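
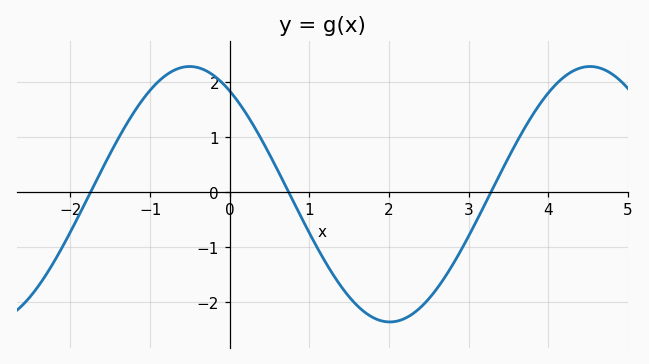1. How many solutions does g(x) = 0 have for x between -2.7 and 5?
3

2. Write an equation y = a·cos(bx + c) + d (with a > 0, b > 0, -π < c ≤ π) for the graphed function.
y = 2.32cos(1.2x + 0.63) - 0.04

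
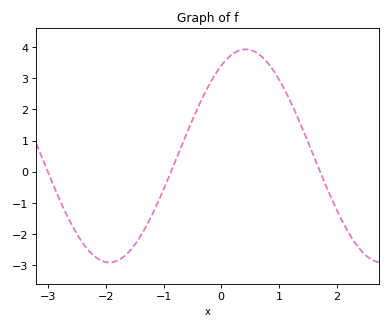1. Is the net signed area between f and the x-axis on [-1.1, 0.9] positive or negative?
positive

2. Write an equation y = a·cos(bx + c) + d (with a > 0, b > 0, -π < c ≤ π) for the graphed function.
y = 3.42cos(1.3x - 0.56) + 0.51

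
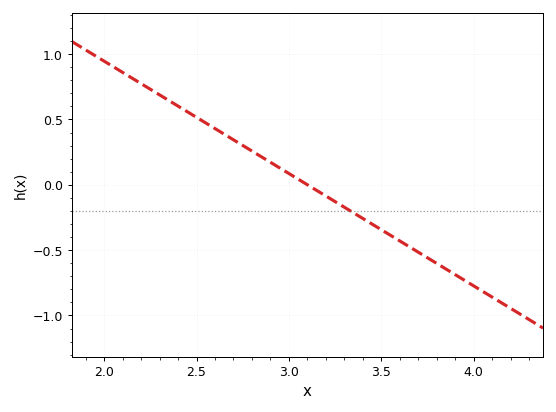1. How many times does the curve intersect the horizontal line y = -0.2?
1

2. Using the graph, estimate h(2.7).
0.344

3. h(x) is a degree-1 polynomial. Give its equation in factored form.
y = -0.86(x - 3.1)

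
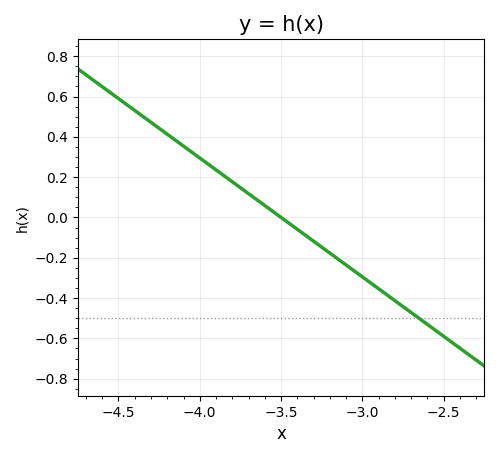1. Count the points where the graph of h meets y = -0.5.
1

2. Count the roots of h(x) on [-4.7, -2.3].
1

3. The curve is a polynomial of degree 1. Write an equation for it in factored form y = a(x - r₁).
y = -0.59(x + 3.5)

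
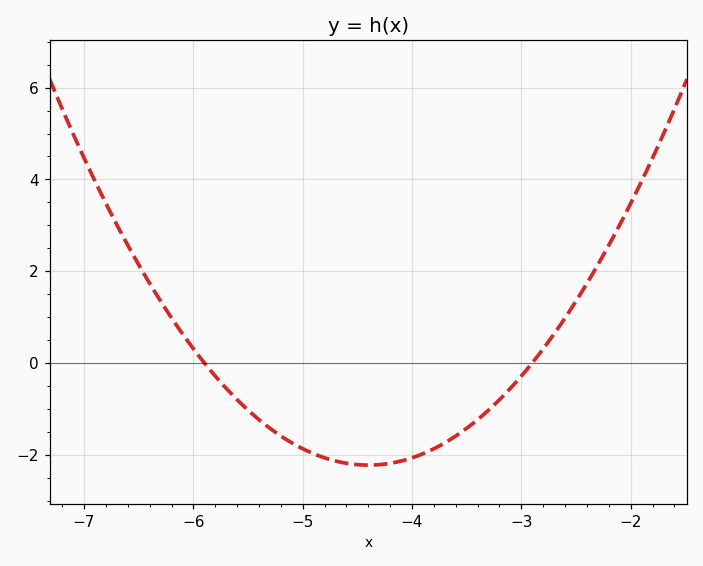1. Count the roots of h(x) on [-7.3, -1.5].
2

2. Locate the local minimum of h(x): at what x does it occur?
-4.4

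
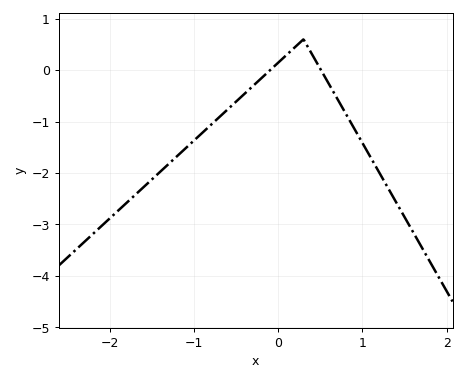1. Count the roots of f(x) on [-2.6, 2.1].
2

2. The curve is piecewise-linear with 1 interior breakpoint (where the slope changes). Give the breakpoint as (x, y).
(0.3, 0.6)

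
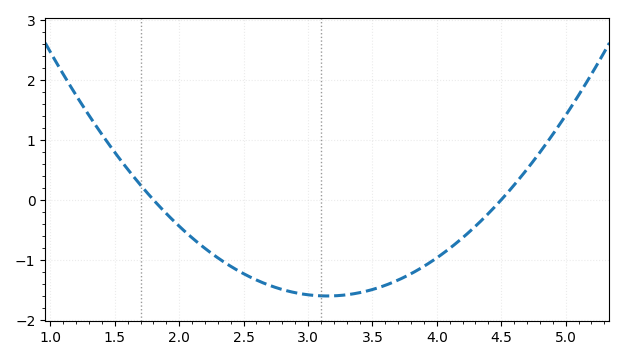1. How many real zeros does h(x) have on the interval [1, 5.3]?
2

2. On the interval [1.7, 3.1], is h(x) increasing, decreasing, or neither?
decreasing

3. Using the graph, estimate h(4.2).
-0.634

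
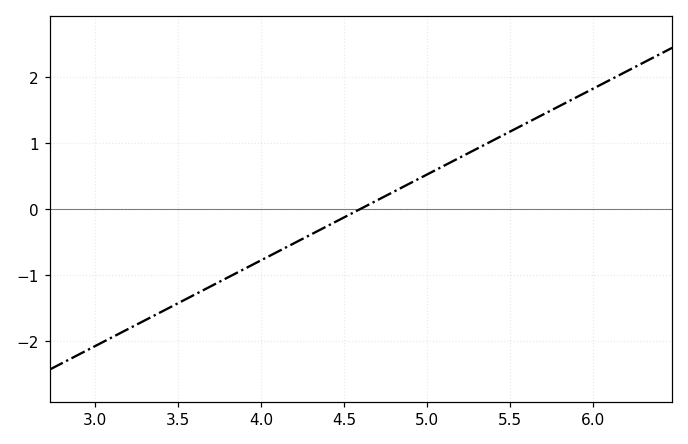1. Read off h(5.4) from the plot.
1.04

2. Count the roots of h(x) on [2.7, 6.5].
1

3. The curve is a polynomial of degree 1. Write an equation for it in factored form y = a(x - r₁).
y = 1.3(x - 4.6)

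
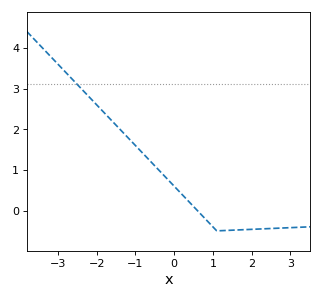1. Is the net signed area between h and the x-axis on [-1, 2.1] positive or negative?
positive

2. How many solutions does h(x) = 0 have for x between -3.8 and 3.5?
1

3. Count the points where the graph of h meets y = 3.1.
1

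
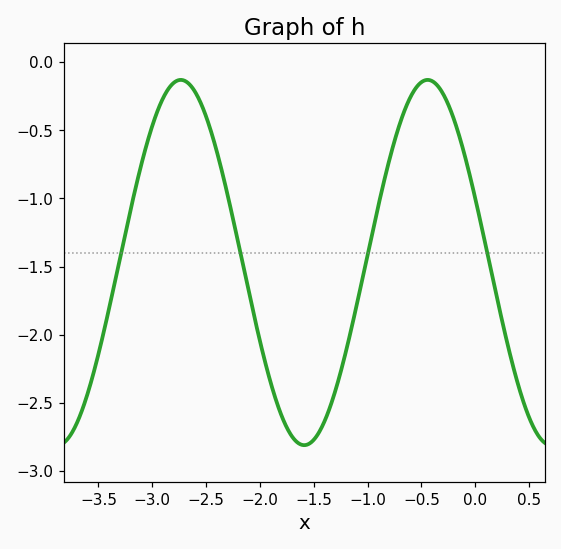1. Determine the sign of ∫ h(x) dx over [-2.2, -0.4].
negative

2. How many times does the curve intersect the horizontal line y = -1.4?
4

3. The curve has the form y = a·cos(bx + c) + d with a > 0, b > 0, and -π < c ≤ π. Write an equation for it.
y = 1.34cos(2.74x + 1.21) - 1.47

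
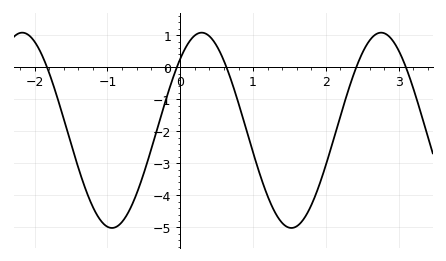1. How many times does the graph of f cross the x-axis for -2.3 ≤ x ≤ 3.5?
5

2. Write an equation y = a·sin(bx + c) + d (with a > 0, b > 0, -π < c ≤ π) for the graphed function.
y = 3.05sin(2.5x + 0.82) - 1.97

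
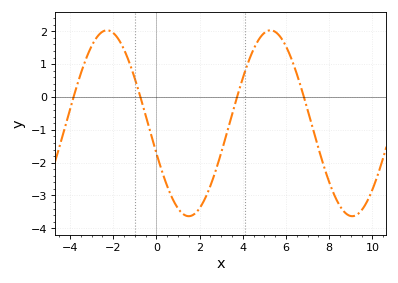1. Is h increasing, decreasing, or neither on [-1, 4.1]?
neither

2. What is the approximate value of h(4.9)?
1.89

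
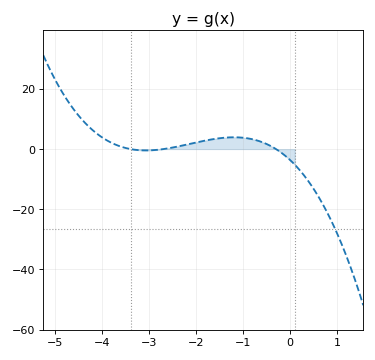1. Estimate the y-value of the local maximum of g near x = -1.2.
3.92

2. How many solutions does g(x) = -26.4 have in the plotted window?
1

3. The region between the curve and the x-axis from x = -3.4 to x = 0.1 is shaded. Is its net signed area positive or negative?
positive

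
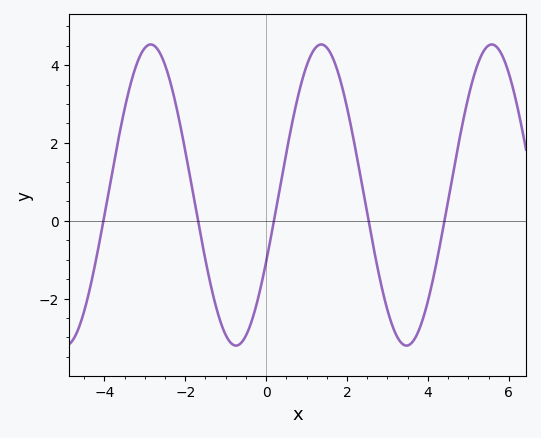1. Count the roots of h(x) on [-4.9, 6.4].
5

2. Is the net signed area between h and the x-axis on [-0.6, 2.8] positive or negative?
positive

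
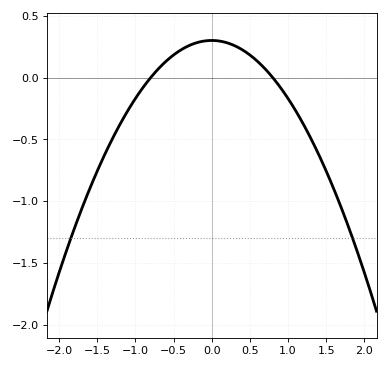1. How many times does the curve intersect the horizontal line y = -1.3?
2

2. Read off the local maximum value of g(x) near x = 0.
0.301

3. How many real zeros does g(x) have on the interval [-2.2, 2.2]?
2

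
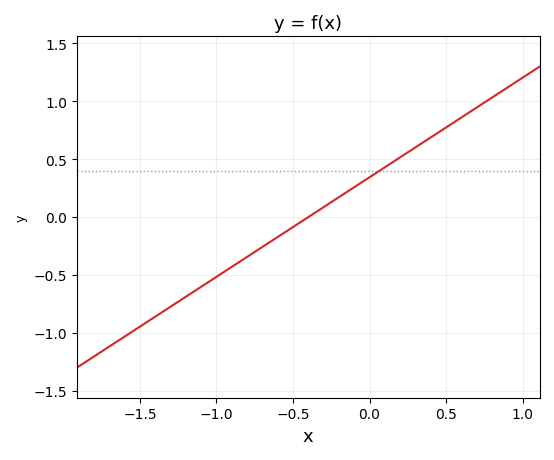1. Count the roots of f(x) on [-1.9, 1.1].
1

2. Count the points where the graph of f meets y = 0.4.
1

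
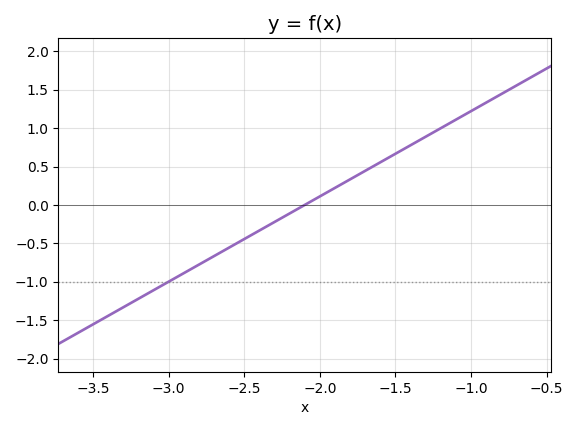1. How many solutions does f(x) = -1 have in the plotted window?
1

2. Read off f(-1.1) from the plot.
1.1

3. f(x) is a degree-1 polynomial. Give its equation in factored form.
y = 1.11(x + 2.1)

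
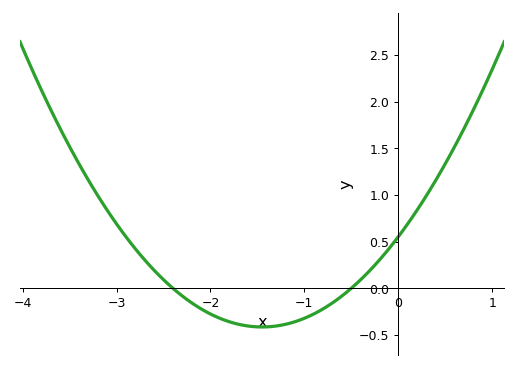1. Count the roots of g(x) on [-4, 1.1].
2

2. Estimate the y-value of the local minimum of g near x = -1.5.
-0.415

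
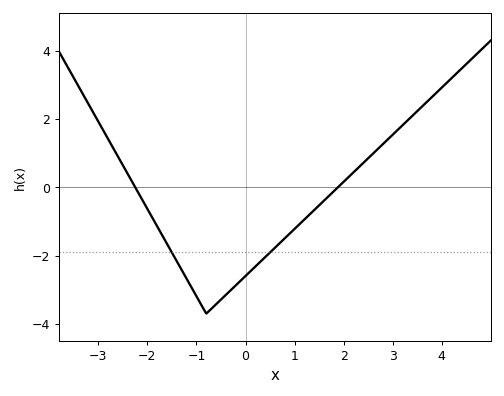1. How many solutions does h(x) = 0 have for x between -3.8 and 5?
2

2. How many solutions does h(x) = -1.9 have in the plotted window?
2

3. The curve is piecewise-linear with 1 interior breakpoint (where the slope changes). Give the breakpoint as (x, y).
(-0.8, -3.7)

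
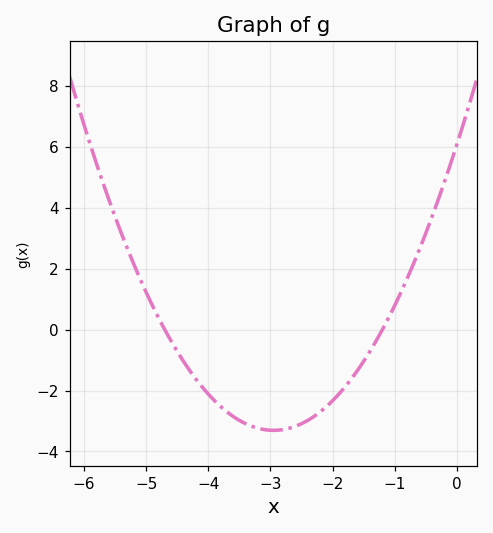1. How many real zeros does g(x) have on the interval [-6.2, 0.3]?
2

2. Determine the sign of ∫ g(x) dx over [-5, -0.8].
negative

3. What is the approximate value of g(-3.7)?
-2.8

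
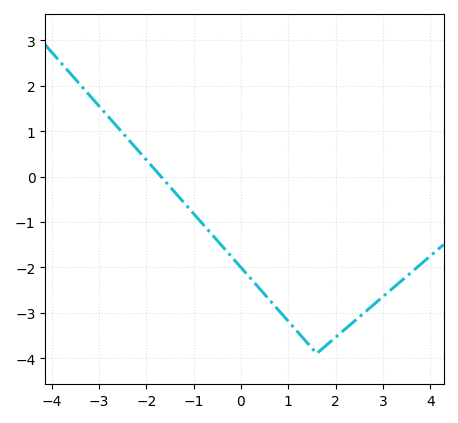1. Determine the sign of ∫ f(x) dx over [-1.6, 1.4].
negative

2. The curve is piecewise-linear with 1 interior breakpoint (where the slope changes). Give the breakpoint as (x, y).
(1.6, -3.9)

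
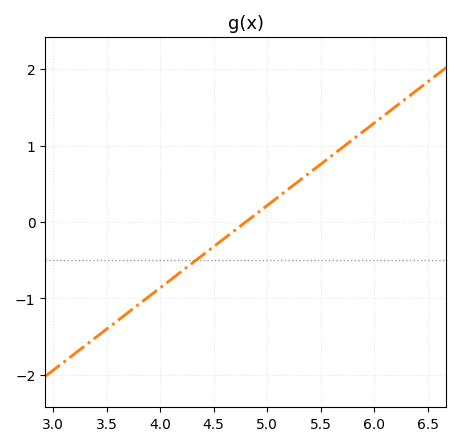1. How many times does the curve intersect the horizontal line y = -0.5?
1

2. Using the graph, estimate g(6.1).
1.4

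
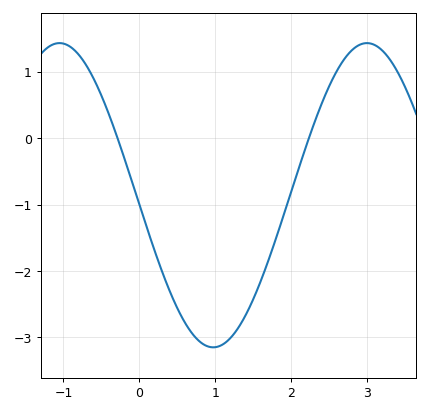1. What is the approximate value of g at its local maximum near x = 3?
1.4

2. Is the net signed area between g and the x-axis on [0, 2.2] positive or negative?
negative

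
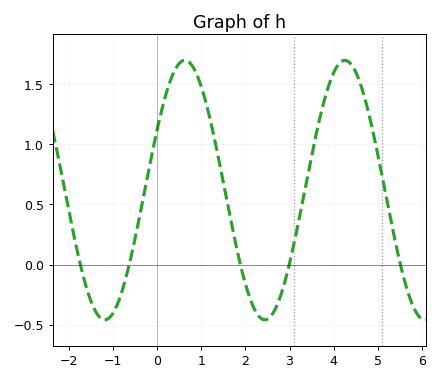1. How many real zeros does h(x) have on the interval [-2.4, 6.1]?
5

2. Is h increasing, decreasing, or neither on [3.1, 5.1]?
neither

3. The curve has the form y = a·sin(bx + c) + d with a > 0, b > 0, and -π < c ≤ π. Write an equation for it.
y = 1.08sin(1.7x + 0.49) + 0.62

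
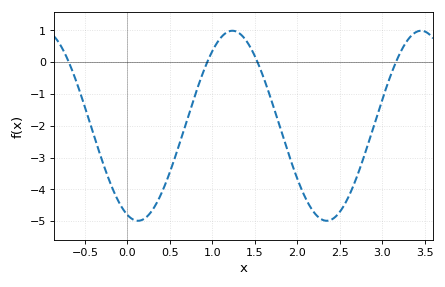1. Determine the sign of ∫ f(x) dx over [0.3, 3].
negative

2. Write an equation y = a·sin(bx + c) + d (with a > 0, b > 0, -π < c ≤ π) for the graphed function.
y = 2.99sin(2.8x - 1.9) - 2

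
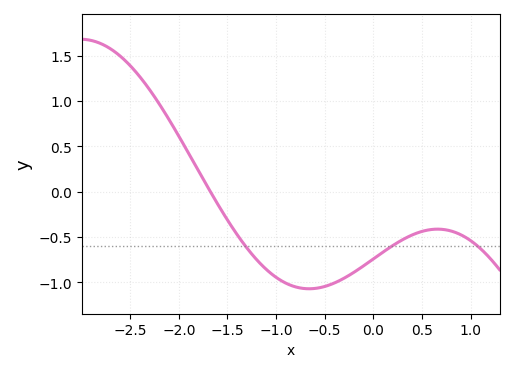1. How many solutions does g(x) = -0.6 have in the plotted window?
3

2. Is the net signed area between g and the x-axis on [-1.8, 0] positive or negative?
negative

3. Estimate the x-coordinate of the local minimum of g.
-0.7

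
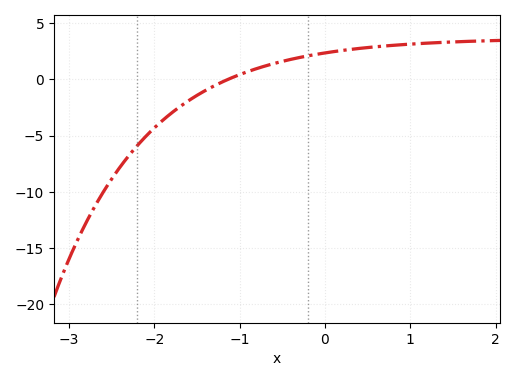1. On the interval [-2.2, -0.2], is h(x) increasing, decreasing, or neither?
increasing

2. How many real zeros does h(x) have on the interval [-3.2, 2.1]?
1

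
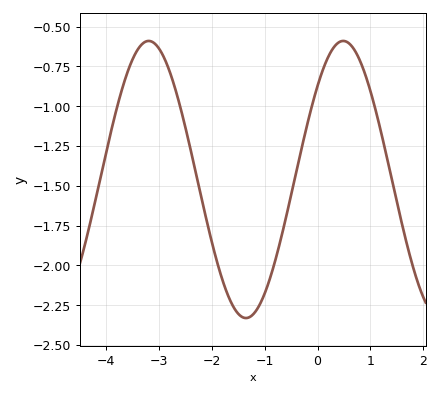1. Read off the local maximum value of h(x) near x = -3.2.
-0.6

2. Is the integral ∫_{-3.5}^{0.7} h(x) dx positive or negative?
negative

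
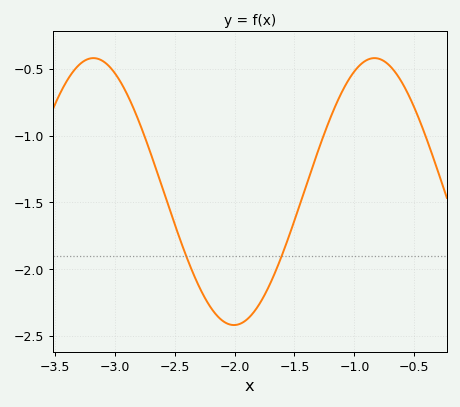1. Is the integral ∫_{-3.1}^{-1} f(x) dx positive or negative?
negative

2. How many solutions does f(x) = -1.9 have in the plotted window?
2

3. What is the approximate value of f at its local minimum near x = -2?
-2.4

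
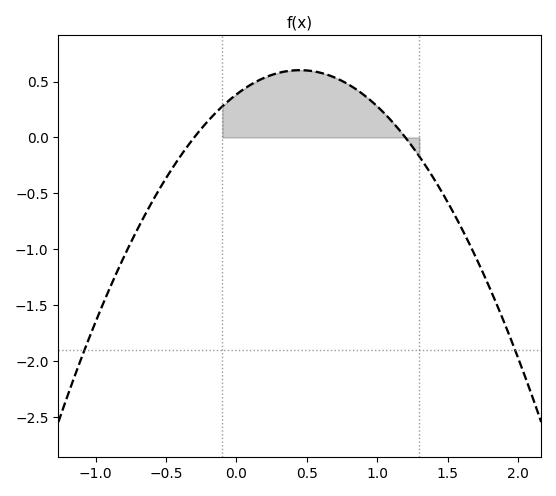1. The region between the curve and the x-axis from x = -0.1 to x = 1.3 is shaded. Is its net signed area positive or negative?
positive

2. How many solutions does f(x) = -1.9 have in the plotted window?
2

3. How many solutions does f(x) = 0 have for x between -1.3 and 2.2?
2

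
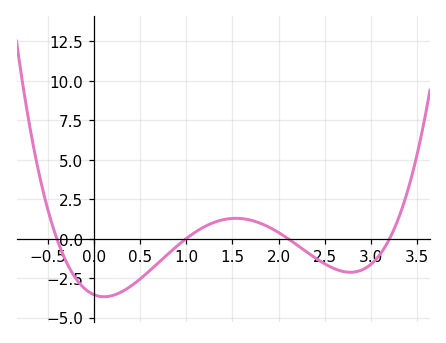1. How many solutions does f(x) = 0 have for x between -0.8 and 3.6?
4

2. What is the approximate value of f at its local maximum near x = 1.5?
1.29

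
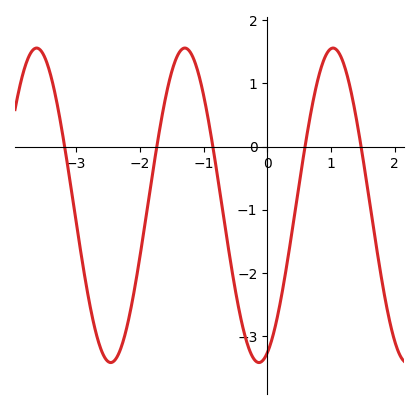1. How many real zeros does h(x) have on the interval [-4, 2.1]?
5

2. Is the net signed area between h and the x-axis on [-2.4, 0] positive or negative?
negative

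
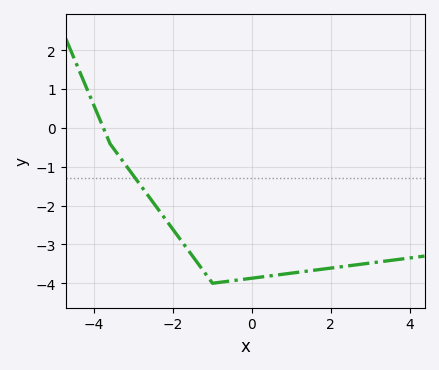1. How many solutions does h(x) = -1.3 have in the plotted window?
1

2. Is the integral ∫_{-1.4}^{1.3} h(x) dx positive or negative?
negative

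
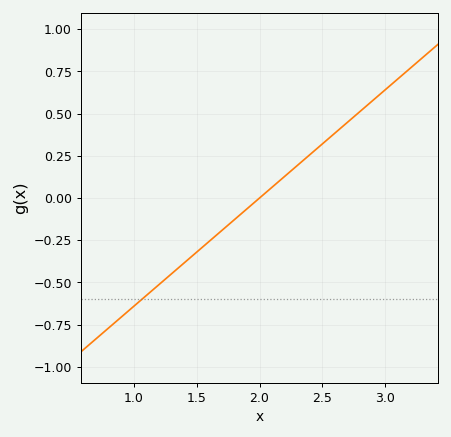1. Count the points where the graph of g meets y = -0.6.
1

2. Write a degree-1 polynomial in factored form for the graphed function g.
y = 0.64(x - 2)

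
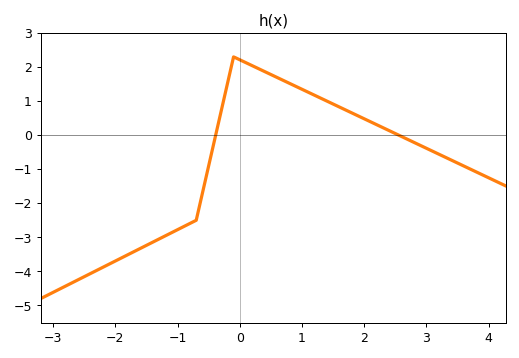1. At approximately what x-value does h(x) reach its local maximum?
-0.1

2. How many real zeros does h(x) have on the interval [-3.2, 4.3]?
2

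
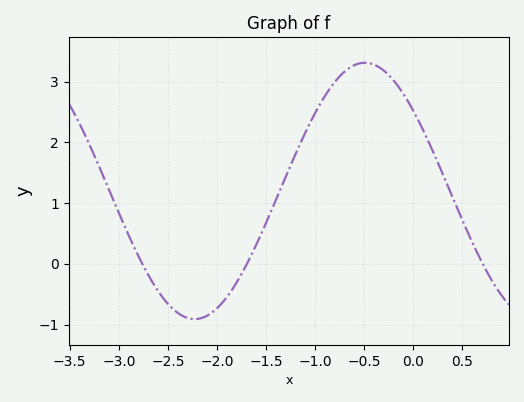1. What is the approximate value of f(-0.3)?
3.18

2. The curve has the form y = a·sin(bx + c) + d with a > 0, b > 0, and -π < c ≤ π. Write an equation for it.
y = 2.11sin(1.81x + 2.46) + 1.2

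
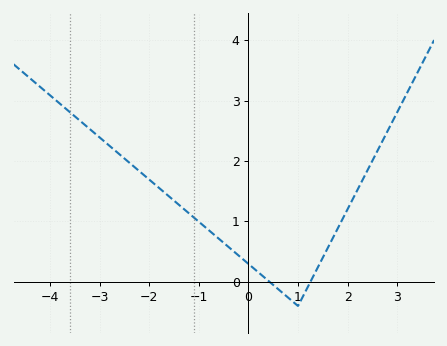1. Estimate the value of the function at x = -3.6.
2.8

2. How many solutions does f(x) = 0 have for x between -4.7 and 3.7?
2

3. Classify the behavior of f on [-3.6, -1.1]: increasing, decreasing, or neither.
decreasing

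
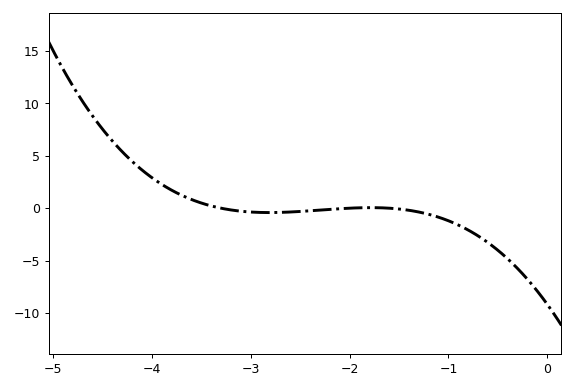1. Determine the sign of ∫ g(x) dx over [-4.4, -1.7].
positive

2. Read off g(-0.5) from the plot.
-4.02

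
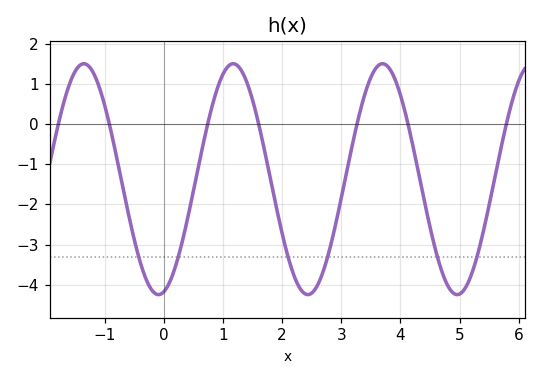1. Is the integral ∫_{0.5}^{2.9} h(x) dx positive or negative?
negative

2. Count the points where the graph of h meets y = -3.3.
6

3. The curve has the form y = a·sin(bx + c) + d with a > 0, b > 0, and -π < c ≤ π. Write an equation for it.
y = 2.88sin(2.5x - 1.4) - 1.37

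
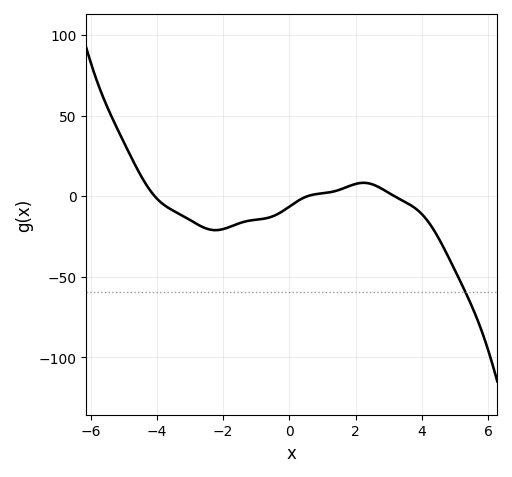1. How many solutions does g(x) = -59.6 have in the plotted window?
1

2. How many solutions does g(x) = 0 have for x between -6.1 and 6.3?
3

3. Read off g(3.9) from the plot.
-10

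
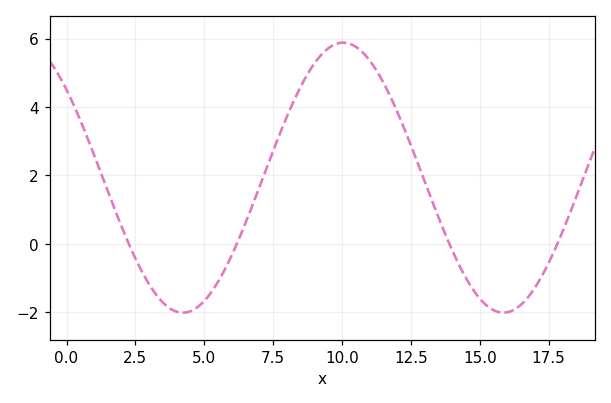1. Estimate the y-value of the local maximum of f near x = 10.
5.88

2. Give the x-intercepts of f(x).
2.26, 6.19, 13.9, 17.8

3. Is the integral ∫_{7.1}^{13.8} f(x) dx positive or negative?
positive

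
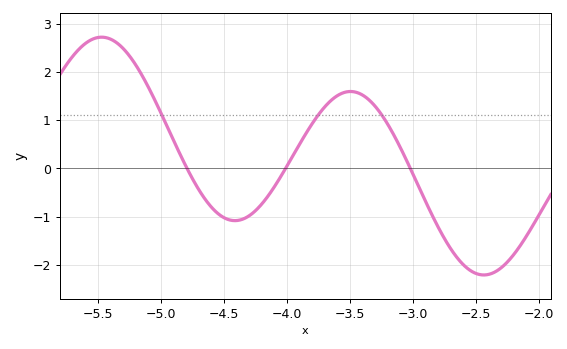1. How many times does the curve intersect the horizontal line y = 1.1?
3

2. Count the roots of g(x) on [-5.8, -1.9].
3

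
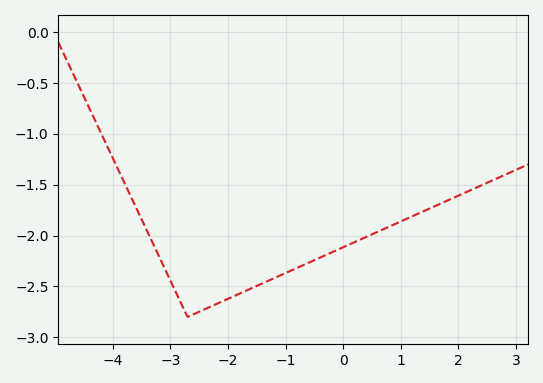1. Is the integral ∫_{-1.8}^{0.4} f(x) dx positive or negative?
negative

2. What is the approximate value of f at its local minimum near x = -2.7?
-2.8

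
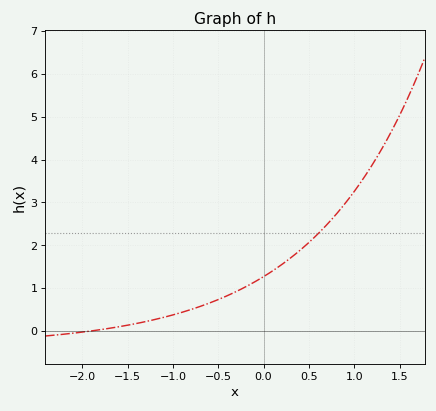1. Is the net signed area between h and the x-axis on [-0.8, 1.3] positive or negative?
positive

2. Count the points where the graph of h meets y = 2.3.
1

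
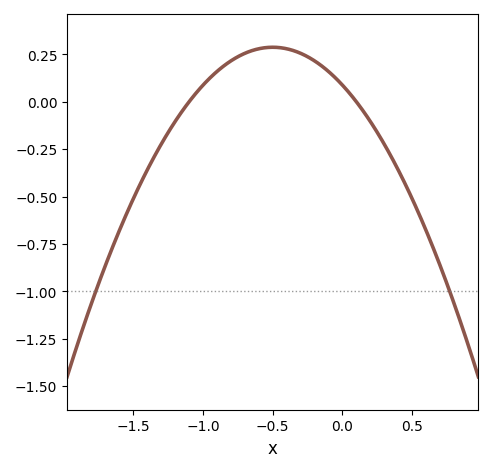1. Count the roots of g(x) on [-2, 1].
2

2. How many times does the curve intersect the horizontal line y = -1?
2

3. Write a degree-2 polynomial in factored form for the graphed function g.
y = -0.8(x + 1.1)(x - 0.1)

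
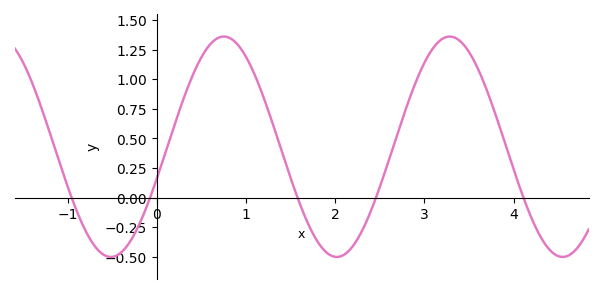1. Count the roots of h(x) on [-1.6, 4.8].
5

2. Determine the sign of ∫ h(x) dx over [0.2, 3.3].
positive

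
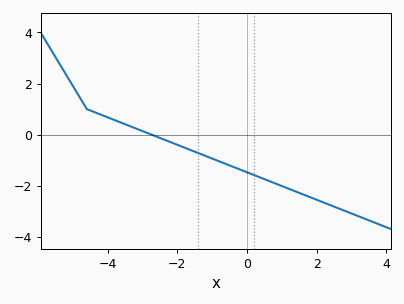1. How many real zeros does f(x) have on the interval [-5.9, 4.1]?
1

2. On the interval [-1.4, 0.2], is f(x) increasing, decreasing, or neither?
decreasing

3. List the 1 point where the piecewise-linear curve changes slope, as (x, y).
(-4.6, 1)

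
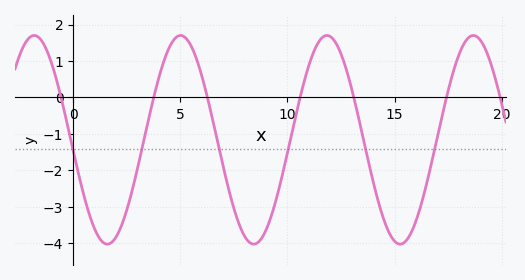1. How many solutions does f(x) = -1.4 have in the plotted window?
6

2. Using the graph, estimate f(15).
-3.9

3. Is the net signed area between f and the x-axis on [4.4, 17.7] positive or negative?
negative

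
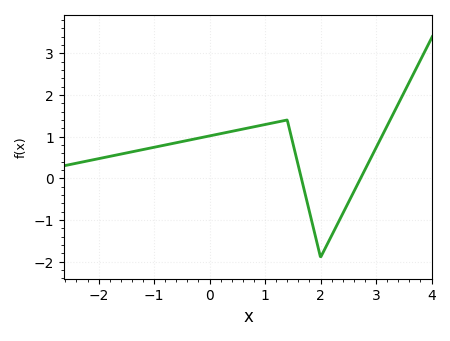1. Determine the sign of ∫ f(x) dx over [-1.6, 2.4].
positive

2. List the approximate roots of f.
1.65, 2.72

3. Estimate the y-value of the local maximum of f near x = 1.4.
1.4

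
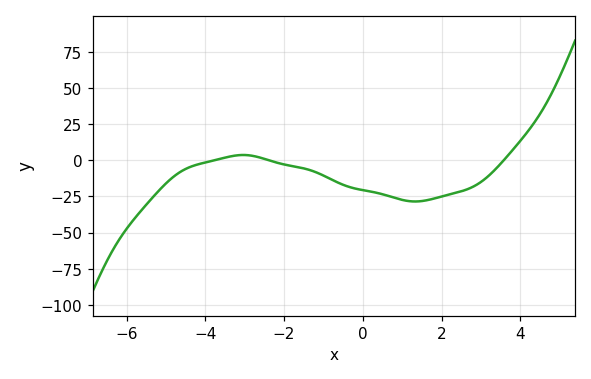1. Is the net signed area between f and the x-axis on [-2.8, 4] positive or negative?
negative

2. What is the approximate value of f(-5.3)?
-24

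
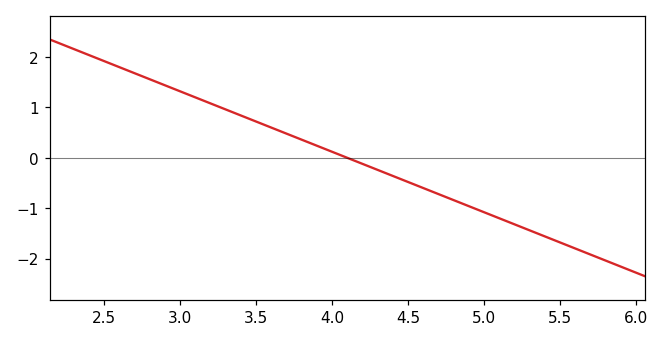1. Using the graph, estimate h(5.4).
-1.6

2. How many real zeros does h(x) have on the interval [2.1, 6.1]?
1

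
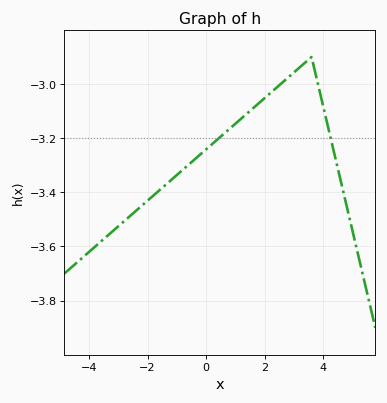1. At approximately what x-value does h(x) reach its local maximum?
3.6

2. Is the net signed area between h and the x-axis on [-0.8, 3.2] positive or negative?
negative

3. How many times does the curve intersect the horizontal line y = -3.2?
2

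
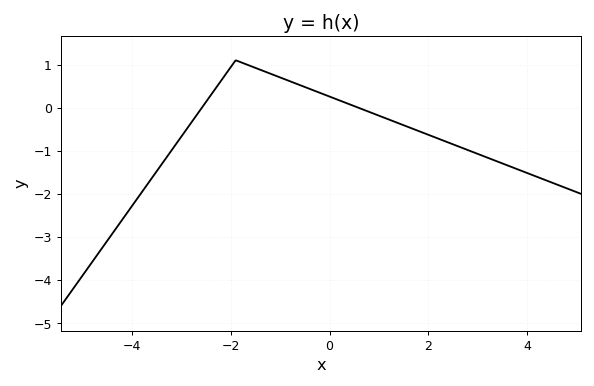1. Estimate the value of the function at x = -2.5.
0.1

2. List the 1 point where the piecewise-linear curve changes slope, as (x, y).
(-1.9, 1.1)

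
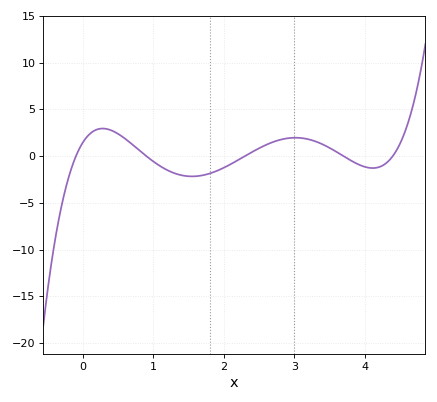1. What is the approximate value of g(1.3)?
-1.83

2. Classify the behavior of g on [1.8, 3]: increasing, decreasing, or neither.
increasing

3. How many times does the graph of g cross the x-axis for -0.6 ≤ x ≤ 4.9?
5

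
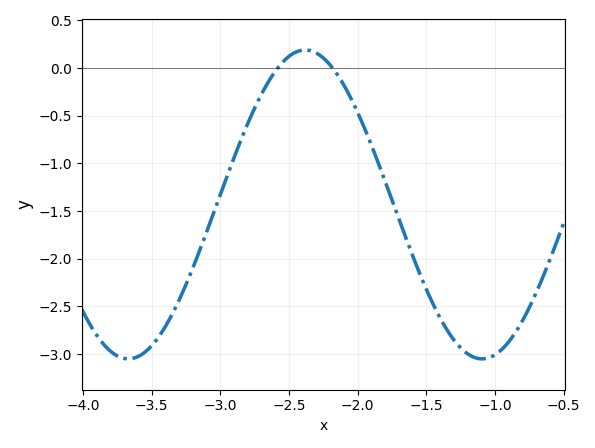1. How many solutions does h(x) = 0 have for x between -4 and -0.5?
2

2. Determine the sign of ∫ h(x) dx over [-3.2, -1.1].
negative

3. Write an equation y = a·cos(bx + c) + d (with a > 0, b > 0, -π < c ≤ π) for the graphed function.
y = 1.62cos(2.4x - 0.47) - 1.43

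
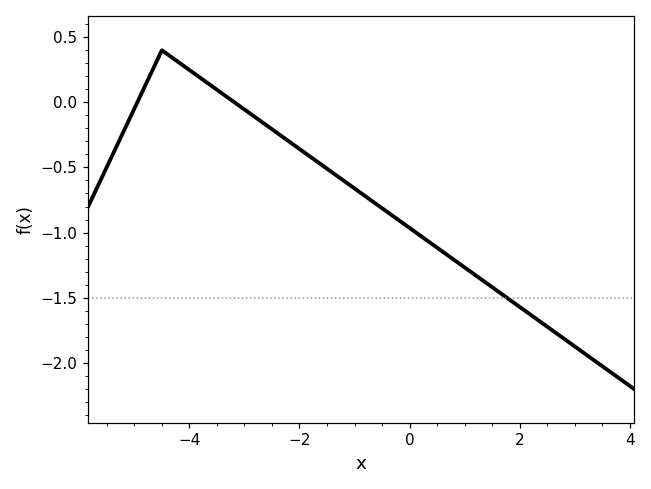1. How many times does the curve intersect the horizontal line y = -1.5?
1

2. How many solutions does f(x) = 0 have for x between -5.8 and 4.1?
2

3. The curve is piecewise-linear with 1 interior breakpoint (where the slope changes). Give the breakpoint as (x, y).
(-4.5, 0.4)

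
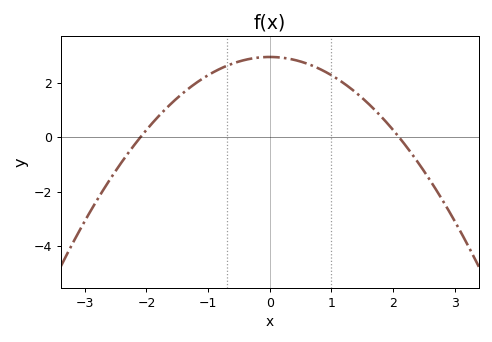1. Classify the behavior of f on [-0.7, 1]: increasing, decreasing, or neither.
neither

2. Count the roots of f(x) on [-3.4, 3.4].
2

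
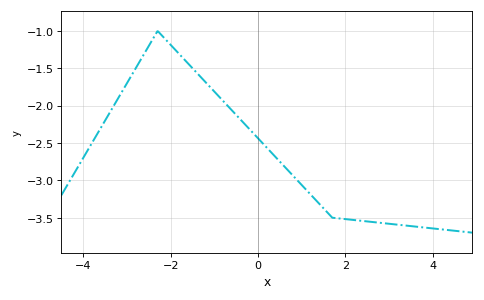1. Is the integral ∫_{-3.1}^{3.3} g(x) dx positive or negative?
negative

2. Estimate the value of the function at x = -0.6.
-2.06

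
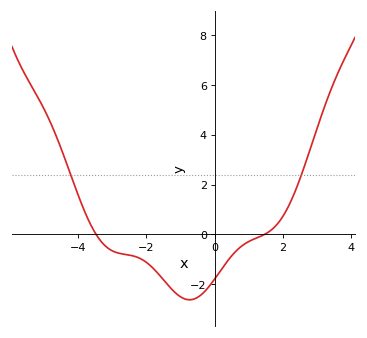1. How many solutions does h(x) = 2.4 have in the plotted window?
2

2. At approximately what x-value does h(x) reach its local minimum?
-0.734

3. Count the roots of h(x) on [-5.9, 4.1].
2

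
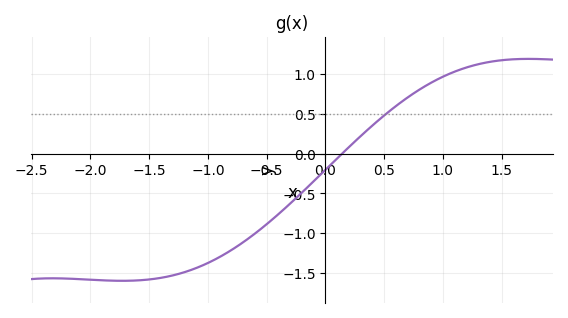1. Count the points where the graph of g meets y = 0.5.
1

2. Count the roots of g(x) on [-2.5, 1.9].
1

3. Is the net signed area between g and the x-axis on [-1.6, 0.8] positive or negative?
negative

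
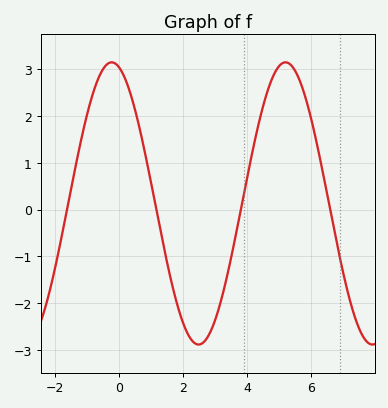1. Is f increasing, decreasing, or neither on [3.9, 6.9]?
neither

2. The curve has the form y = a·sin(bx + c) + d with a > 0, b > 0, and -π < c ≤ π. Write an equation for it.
y = 3.01sin(1.16x + 1.83) + 0.13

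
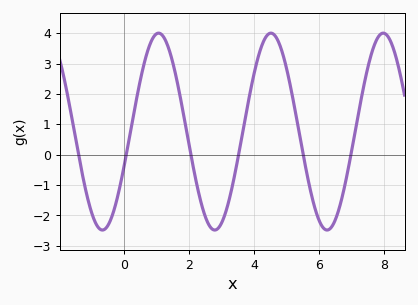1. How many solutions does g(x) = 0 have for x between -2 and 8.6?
6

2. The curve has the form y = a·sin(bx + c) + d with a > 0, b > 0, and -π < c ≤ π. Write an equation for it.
y = 3.24sin(1.82x - 0.382) + 0.76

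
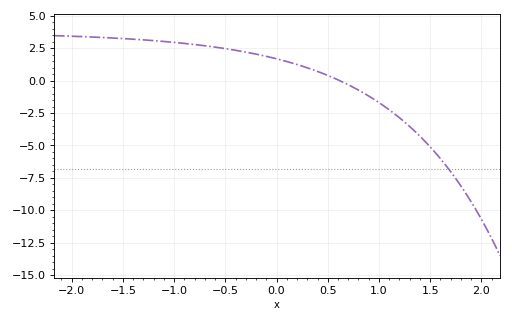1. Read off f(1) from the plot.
-1.6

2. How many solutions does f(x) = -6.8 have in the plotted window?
1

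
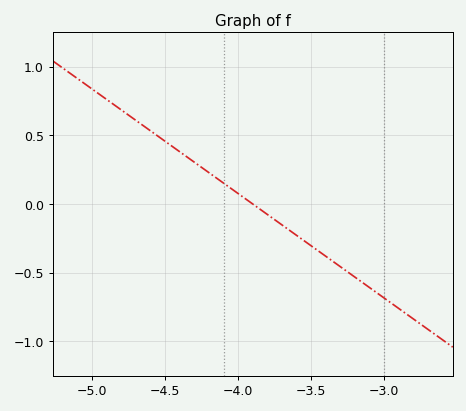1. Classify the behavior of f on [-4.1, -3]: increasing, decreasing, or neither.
decreasing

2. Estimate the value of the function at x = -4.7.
0.6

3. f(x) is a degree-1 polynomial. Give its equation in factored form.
y = -0.76(x + 3.9)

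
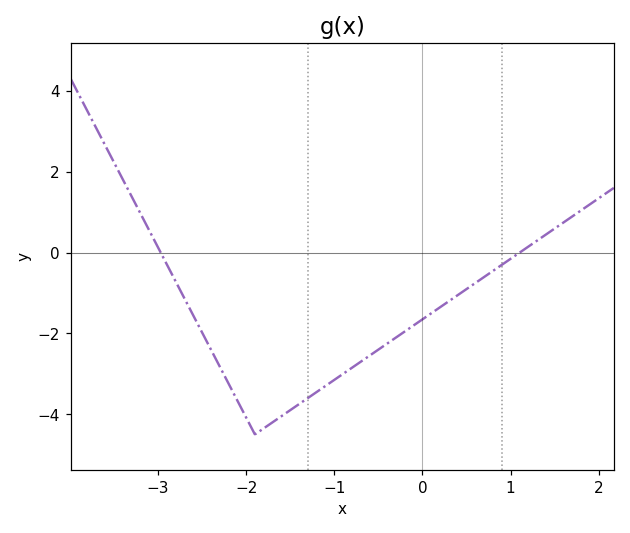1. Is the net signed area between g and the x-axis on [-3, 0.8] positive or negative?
negative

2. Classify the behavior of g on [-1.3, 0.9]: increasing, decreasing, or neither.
increasing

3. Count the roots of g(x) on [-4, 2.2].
2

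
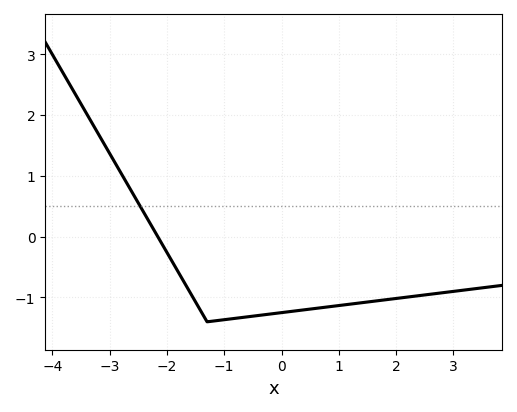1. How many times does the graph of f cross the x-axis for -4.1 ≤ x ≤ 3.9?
1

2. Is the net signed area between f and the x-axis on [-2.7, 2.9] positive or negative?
negative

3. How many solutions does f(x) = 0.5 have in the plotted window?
1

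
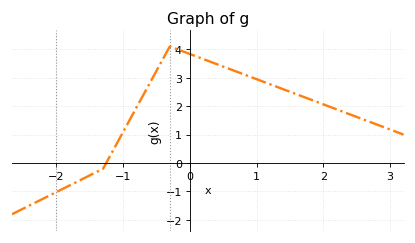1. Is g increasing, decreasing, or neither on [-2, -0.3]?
increasing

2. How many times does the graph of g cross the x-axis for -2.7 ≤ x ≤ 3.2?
1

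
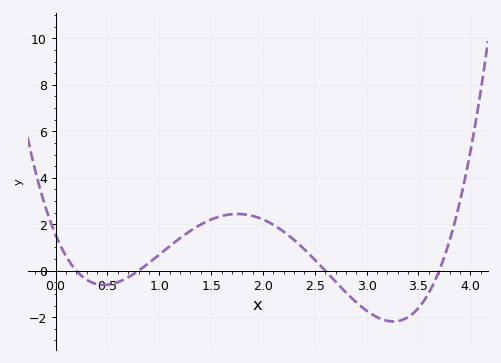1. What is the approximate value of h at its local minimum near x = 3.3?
-2.2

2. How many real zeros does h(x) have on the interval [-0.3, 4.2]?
4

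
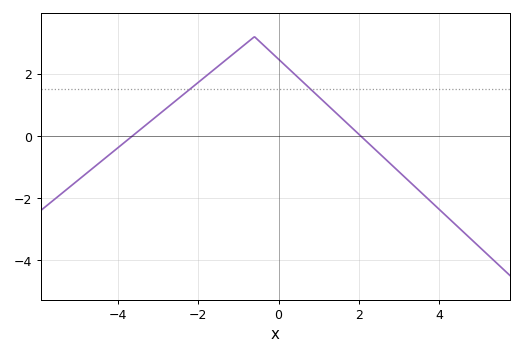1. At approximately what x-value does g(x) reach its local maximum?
-0.6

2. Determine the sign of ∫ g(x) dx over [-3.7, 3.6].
positive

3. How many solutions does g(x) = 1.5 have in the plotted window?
2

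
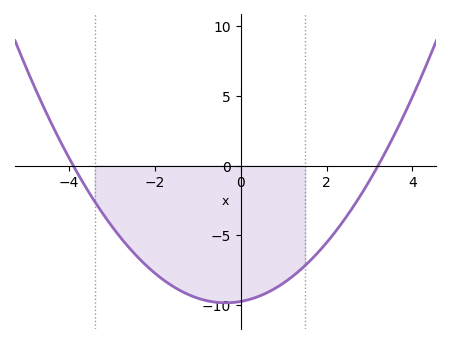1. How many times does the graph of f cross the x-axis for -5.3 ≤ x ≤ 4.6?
2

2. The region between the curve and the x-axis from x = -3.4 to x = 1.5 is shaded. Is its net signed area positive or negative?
negative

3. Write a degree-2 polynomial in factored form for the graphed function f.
y = 0.78(x + 3.9)(x - 3.2)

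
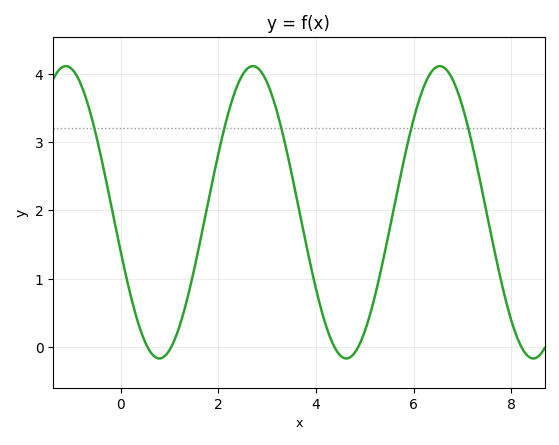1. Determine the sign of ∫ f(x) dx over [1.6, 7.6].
positive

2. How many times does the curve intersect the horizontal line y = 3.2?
5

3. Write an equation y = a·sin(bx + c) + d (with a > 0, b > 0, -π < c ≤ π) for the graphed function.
y = 2.14sin(1.6x - 2.9) + 1.97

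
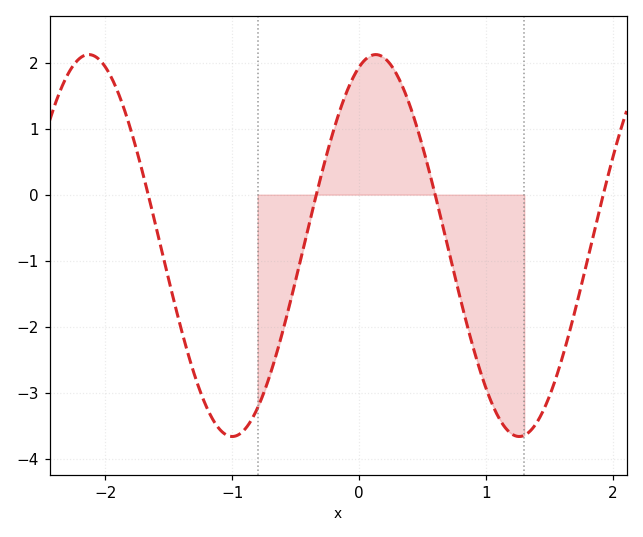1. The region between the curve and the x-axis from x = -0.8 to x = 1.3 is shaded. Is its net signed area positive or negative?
negative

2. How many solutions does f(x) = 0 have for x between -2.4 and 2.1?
4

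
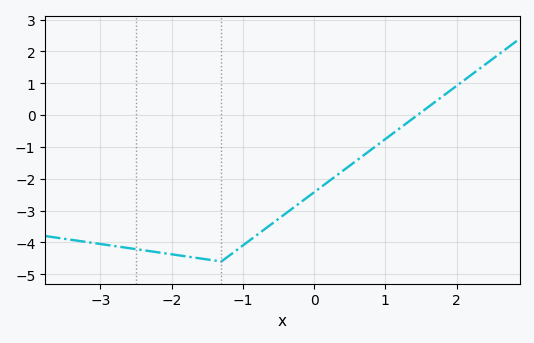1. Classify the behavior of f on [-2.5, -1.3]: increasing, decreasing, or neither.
decreasing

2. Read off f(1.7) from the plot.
0.4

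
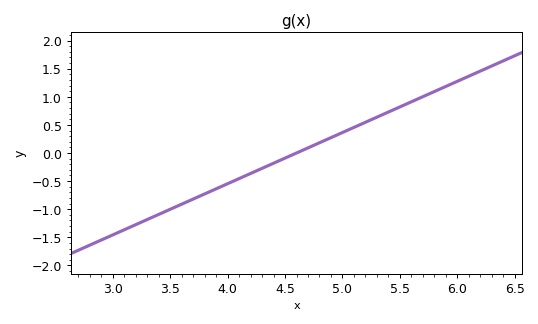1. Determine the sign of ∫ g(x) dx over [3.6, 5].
negative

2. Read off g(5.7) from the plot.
1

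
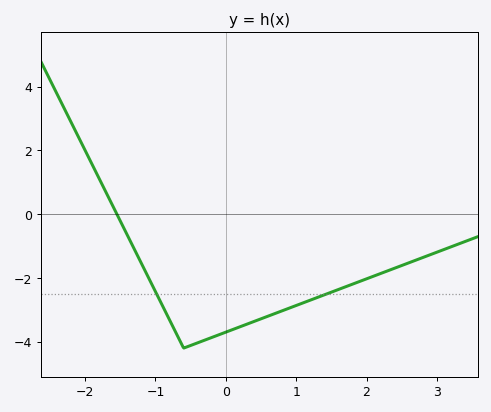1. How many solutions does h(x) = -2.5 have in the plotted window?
2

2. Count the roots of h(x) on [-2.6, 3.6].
1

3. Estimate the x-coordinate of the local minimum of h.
-0.598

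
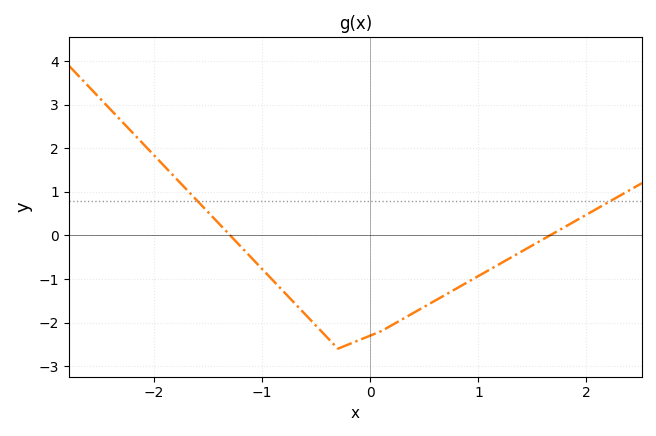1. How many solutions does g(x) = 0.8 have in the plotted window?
2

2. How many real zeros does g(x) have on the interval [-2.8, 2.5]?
2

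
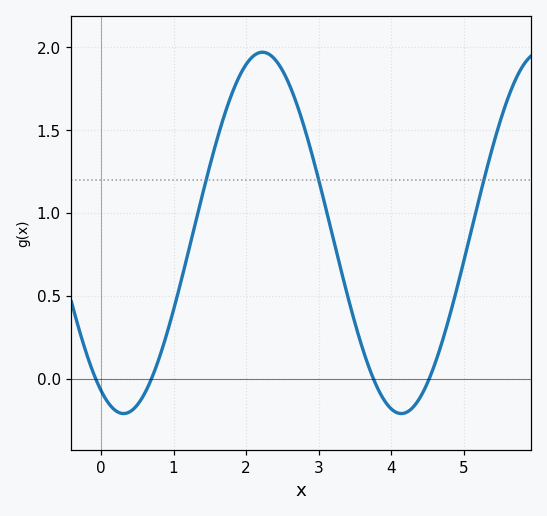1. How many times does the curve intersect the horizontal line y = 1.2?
3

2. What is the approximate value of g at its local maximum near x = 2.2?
1.97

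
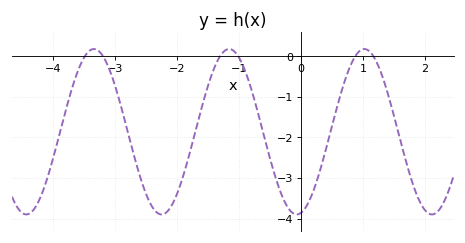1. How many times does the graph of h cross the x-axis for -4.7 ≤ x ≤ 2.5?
6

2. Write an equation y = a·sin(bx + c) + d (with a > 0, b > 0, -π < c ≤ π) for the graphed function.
y = 2.04sin(2.9x - 1.4) - 1.86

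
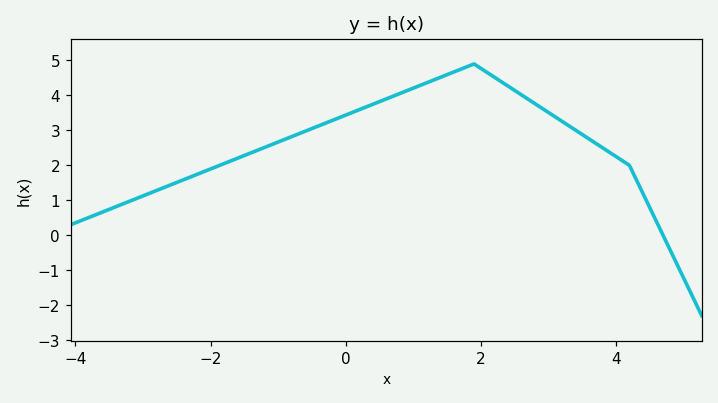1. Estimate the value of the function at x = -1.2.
2.51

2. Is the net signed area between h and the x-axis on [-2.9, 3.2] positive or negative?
positive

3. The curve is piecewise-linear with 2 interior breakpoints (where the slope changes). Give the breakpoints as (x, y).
(1.9, 4.9); (4.2, 2)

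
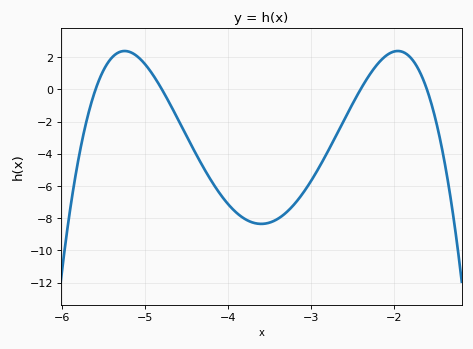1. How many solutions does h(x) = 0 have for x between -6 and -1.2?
4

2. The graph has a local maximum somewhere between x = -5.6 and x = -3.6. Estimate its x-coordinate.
-5.25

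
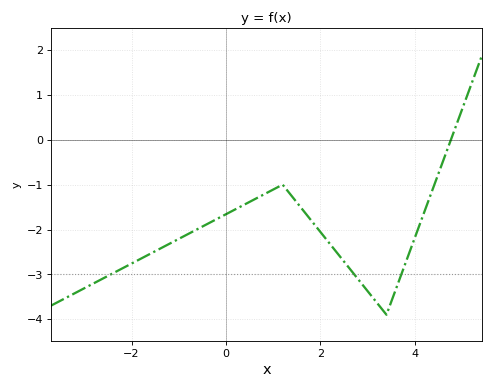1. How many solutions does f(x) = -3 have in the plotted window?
3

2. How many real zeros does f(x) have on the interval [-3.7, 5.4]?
1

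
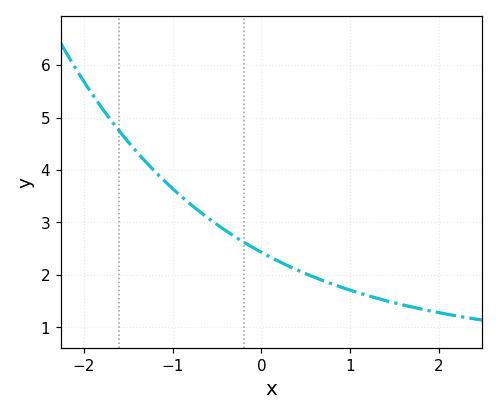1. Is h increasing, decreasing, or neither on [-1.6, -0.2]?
decreasing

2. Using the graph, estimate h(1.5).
1.5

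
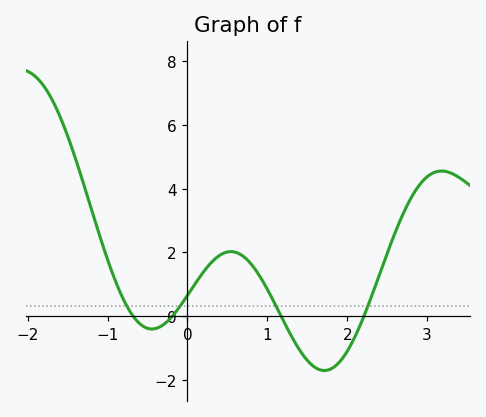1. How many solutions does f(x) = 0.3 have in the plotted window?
4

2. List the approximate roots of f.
-0.681, -0.188, 1.17, 2.21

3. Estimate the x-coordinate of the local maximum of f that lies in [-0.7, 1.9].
0.545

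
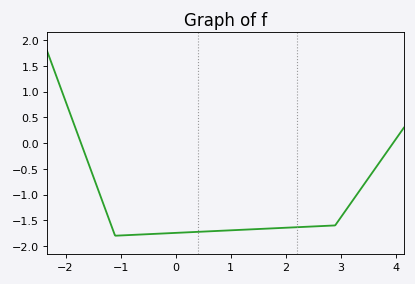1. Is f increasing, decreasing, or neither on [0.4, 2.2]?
increasing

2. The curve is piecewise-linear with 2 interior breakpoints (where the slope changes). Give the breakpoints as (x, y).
(-1.1, -1.8); (2.9, -1.6)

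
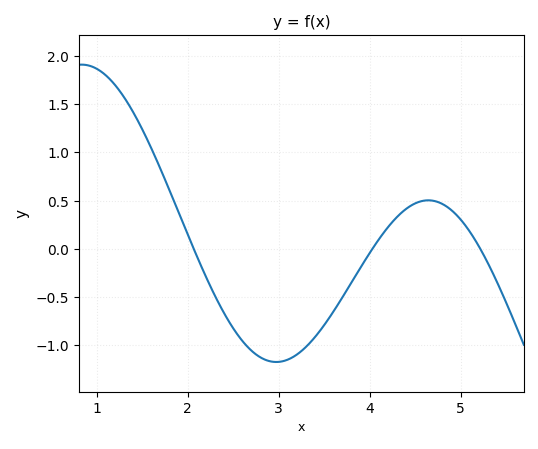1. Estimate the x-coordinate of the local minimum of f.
3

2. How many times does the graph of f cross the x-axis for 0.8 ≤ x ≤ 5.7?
3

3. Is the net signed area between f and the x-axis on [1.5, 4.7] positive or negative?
negative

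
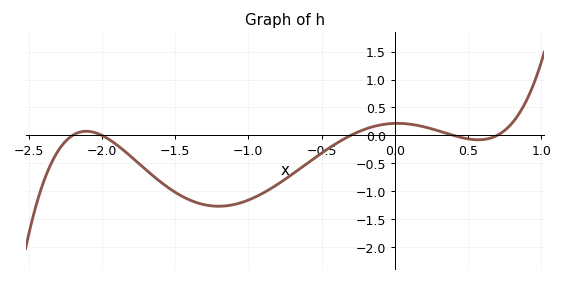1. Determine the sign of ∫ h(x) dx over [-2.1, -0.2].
negative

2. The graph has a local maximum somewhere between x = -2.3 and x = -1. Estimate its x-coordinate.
-2.1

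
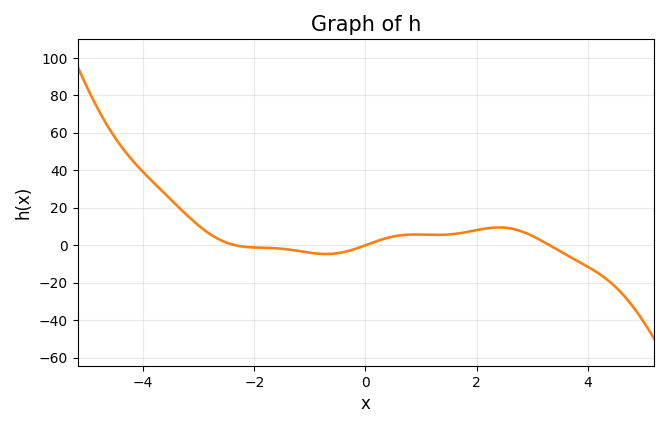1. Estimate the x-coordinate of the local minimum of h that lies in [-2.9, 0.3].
-0.709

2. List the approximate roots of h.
-2.34, 0, 3.31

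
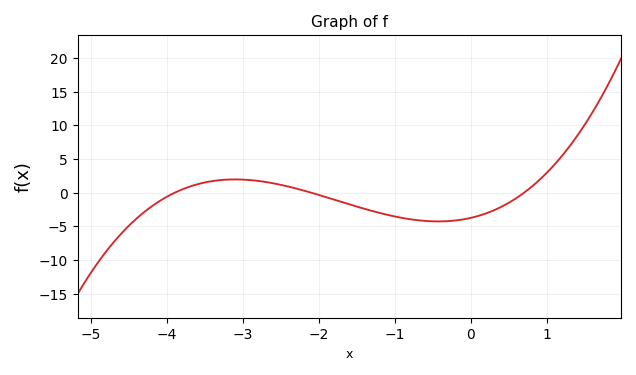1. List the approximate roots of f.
-3.9, -2.1, 0.7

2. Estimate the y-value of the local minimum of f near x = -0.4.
-4.26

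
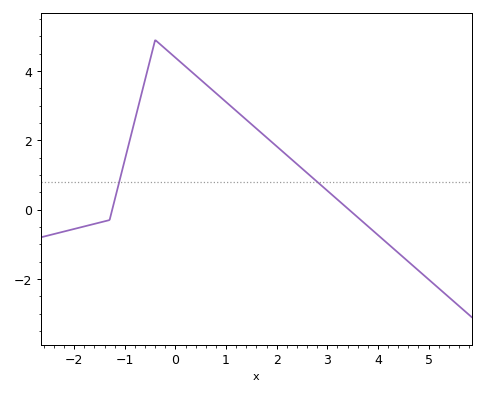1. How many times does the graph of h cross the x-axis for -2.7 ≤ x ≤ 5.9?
2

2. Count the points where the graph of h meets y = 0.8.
2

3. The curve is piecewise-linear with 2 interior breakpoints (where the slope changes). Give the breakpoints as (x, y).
(-1.3, -0.3); (-0.4, 4.9)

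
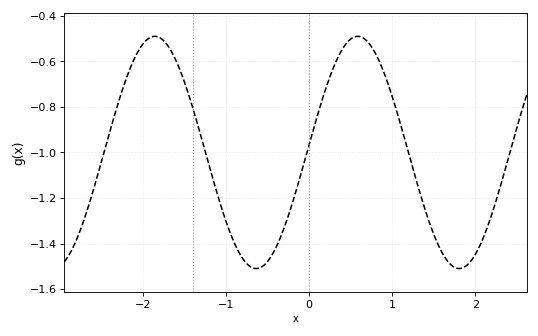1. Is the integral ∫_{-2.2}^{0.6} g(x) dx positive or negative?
negative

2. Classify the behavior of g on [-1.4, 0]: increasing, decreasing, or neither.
neither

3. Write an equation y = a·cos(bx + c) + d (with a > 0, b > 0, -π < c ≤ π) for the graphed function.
y = 0.51cos(2.57x - 1.5) - 1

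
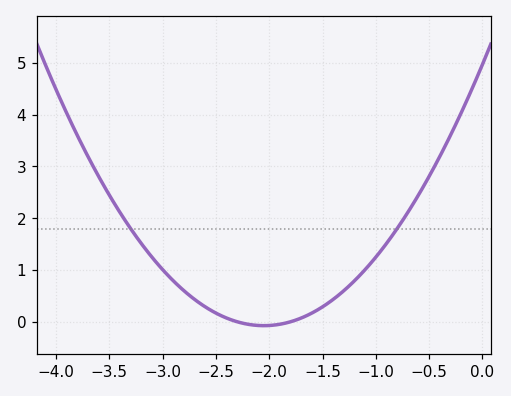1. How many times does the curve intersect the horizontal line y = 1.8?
2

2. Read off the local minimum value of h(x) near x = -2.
-0.075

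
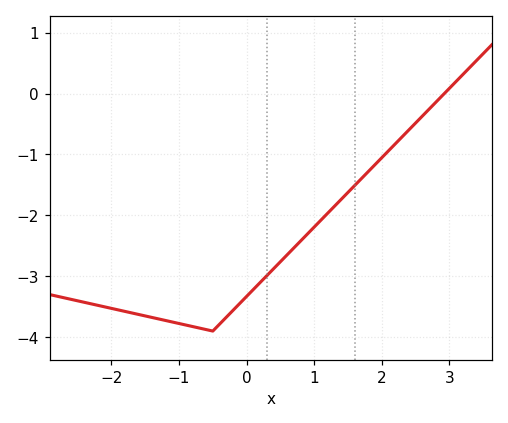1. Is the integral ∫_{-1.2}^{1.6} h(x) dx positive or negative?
negative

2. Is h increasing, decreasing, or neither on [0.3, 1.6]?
increasing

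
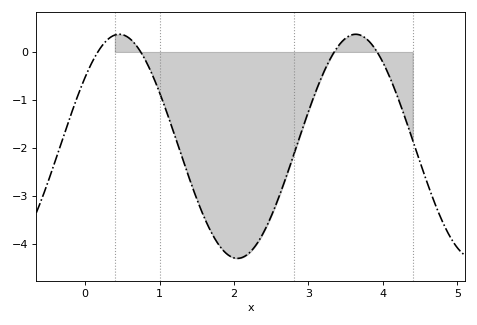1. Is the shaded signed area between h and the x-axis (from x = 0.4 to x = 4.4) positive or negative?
negative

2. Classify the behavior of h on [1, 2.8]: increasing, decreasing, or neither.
neither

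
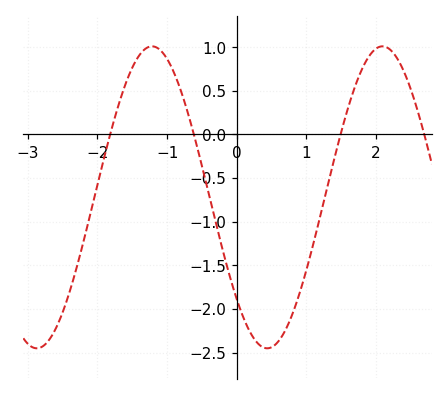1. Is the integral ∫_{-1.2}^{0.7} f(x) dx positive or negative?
negative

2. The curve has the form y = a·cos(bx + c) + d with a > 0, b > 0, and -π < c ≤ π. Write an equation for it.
y = 1.73cos(1.9x + 2.31) - 0.72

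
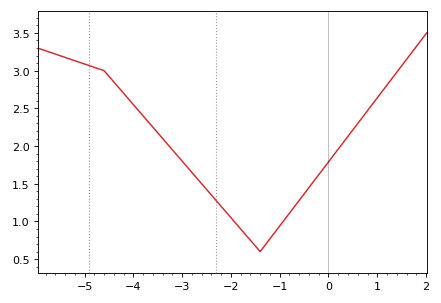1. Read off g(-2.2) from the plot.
1.2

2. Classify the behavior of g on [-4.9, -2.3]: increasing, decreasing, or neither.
decreasing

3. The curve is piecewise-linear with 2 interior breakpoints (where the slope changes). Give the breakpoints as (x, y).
(-4.6, 3); (-1.4, 0.6)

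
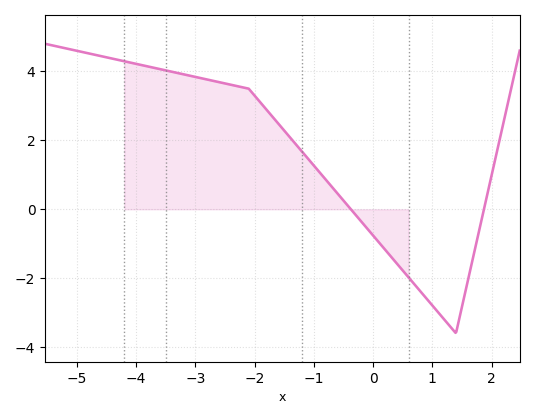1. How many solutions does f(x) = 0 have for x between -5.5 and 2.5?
2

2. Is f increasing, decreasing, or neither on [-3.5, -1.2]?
decreasing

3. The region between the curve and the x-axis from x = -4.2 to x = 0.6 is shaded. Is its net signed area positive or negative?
positive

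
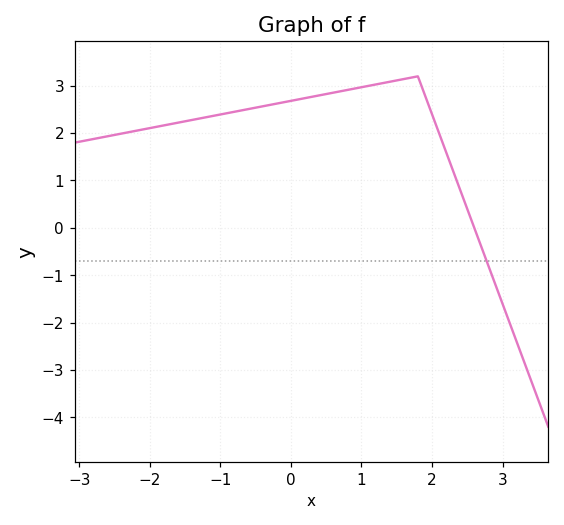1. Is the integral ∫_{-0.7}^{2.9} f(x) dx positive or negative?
positive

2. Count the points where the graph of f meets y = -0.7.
1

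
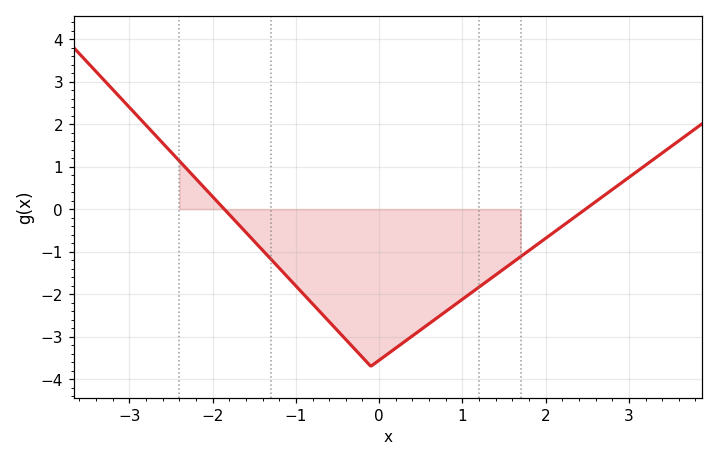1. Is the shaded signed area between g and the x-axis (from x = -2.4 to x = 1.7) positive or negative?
negative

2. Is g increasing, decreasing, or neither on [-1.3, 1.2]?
neither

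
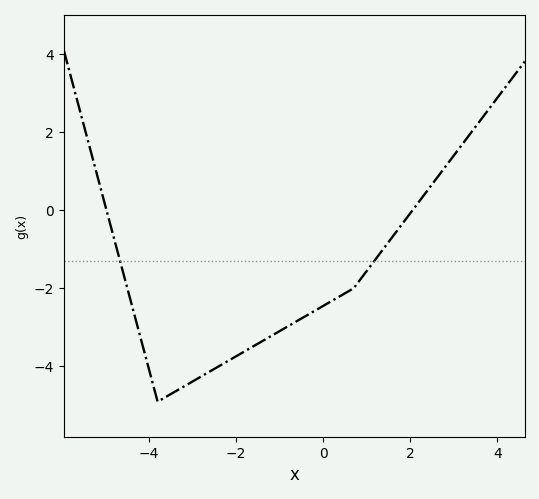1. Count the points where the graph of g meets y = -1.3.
2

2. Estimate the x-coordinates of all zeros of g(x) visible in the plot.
-4.97, 2.05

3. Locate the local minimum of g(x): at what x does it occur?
-3.8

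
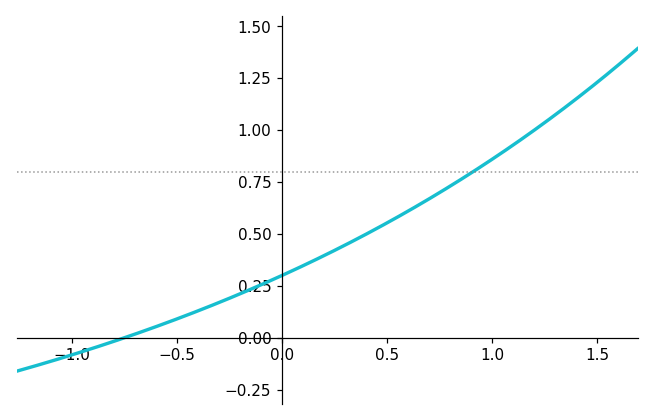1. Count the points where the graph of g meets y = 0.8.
1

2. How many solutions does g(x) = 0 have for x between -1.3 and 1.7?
1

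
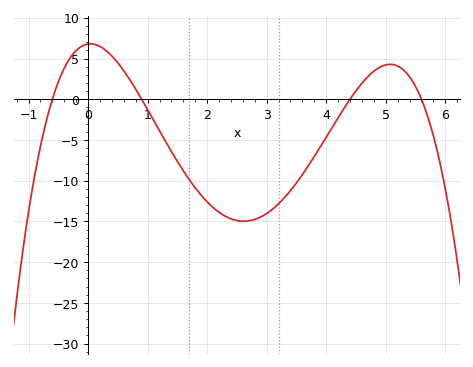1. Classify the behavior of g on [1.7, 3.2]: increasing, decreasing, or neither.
neither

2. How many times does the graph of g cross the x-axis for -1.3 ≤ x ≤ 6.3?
4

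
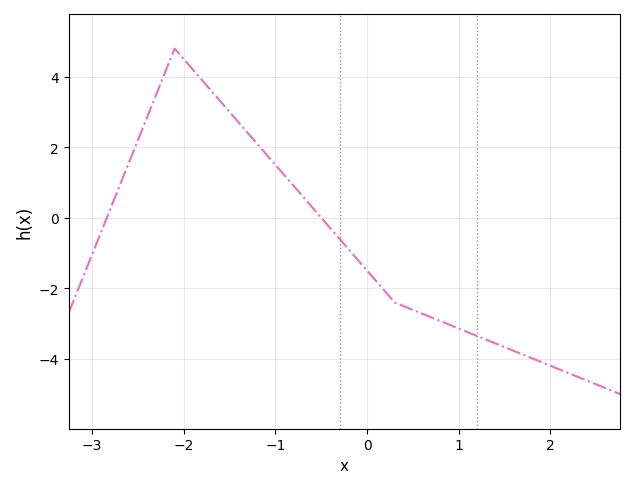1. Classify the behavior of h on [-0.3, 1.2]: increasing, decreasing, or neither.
decreasing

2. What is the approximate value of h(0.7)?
-2.8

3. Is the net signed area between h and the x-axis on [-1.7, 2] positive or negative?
negative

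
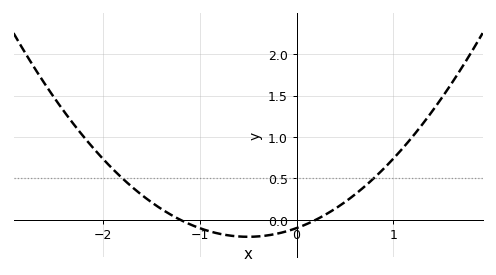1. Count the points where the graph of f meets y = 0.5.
2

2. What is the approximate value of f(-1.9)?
0.617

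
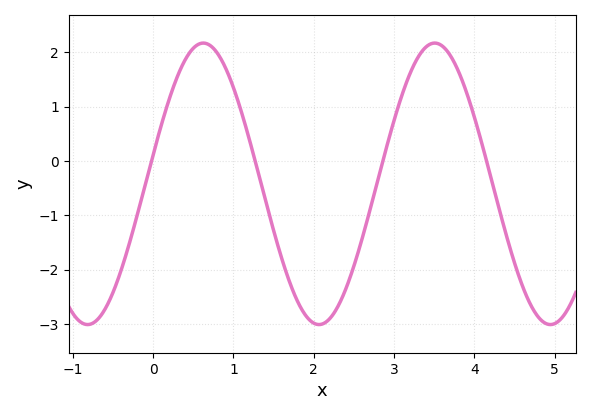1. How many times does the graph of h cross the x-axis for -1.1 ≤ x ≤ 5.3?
4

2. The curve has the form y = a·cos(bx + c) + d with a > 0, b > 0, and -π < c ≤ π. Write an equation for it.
y = 2.59cos(2.2x - 1.4) - 0.42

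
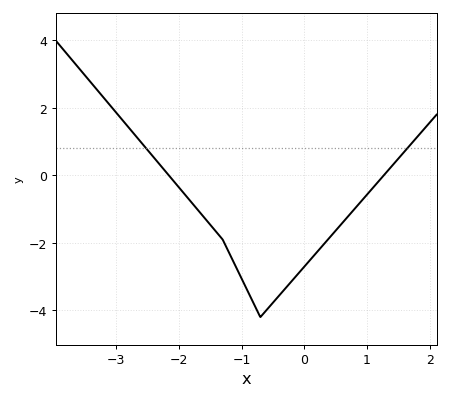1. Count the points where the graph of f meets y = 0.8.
2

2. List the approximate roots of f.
-2.2, 1.3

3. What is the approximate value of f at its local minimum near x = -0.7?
-4.2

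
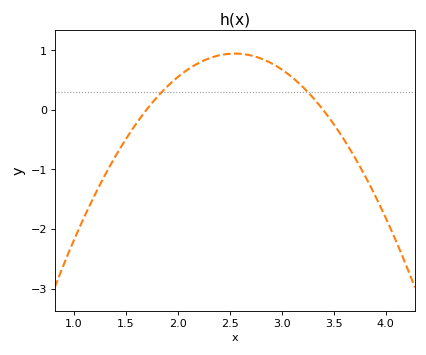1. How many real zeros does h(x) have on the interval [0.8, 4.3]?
2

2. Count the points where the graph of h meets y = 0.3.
2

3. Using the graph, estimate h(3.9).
-1.4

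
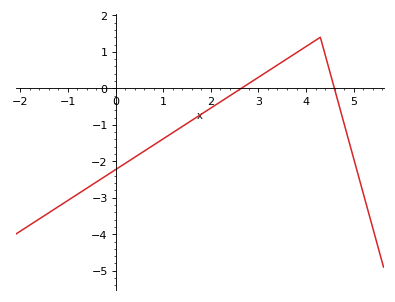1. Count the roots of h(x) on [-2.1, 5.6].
2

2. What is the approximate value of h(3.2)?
0.5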